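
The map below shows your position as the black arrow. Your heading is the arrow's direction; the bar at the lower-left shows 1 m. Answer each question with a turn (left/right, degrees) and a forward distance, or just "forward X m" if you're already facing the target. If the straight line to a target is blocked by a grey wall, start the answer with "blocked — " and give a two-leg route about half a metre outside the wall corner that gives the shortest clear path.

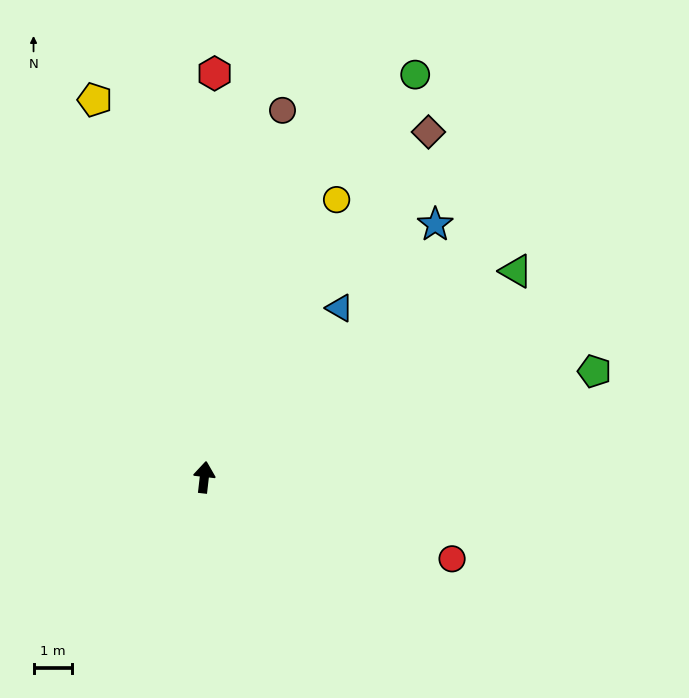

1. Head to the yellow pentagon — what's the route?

turn left 23°, forward 10.3 m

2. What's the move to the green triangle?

turn right 50°, forward 9.8 m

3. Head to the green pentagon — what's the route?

turn right 68°, forward 10.6 m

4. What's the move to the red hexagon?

turn left 5°, forward 10.6 m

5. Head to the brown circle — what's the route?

turn right 5°, forward 9.8 m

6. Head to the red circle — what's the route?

turn right 102°, forward 6.8 m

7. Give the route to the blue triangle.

turn right 32°, forward 5.7 m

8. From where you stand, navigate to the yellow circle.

turn right 19°, forward 8.0 m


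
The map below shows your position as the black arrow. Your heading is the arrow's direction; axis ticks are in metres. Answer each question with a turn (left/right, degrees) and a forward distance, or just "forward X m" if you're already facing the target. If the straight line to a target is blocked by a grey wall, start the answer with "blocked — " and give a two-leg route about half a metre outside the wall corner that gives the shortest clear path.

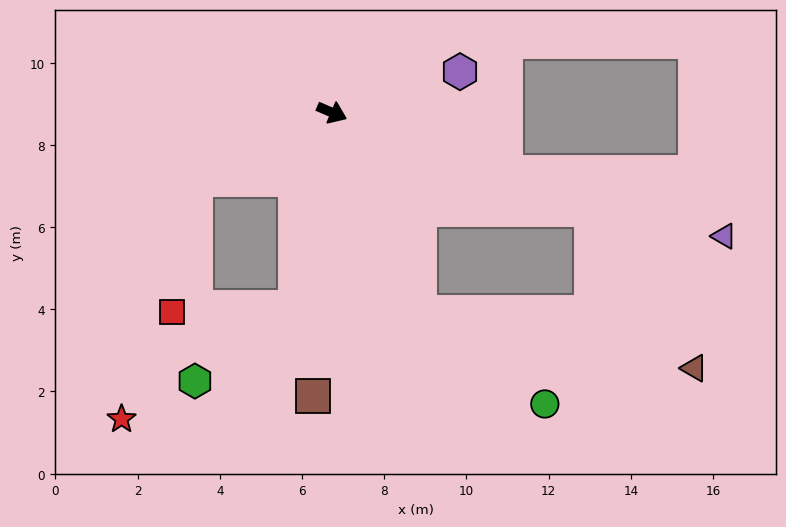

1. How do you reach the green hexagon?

blocked — turn right 77°, forward 4.8 m, then turn right 44°, forward 3.0 m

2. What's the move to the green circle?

blocked — turn right 43°, forward 5.3 m, then turn left 30°, forward 3.8 m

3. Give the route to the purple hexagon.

turn left 41°, forward 3.3 m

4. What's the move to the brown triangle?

blocked — turn left 3°, forward 6.8 m, then turn right 37°, forward 4.6 m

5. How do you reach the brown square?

turn right 71°, forward 6.9 m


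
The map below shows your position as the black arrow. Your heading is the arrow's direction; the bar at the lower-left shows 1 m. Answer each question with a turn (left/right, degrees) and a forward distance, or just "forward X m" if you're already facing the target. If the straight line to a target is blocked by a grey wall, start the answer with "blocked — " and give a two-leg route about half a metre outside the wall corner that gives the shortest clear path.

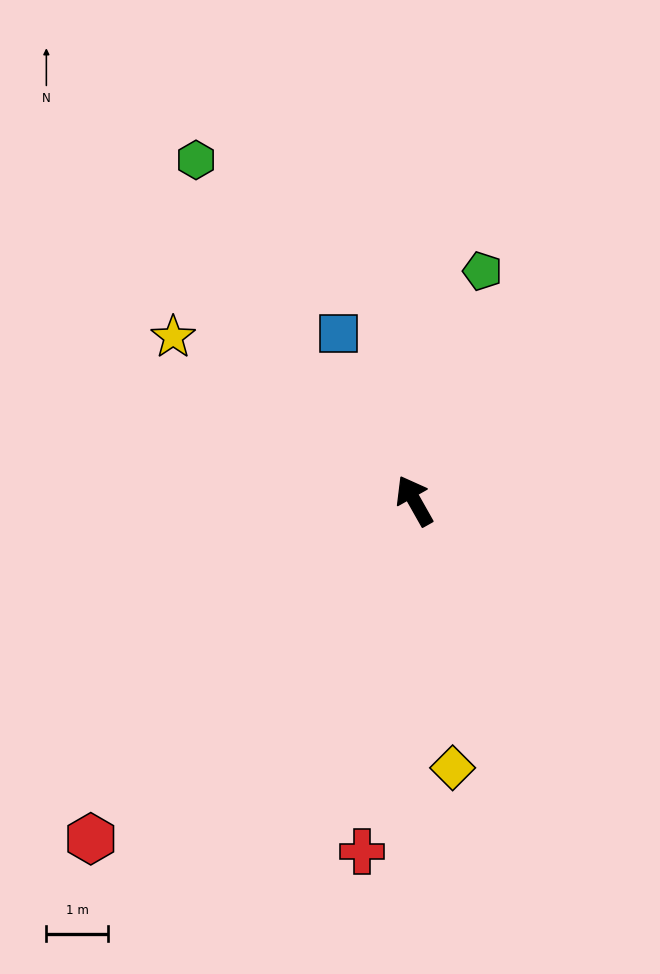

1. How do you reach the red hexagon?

turn left 107°, forward 7.6 m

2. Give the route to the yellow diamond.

turn left 159°, forward 4.4 m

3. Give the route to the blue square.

turn right 5°, forward 3.0 m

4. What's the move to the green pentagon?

turn right 46°, forward 3.9 m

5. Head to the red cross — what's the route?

turn left 142°, forward 5.8 m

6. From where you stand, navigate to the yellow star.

turn left 26°, forward 4.7 m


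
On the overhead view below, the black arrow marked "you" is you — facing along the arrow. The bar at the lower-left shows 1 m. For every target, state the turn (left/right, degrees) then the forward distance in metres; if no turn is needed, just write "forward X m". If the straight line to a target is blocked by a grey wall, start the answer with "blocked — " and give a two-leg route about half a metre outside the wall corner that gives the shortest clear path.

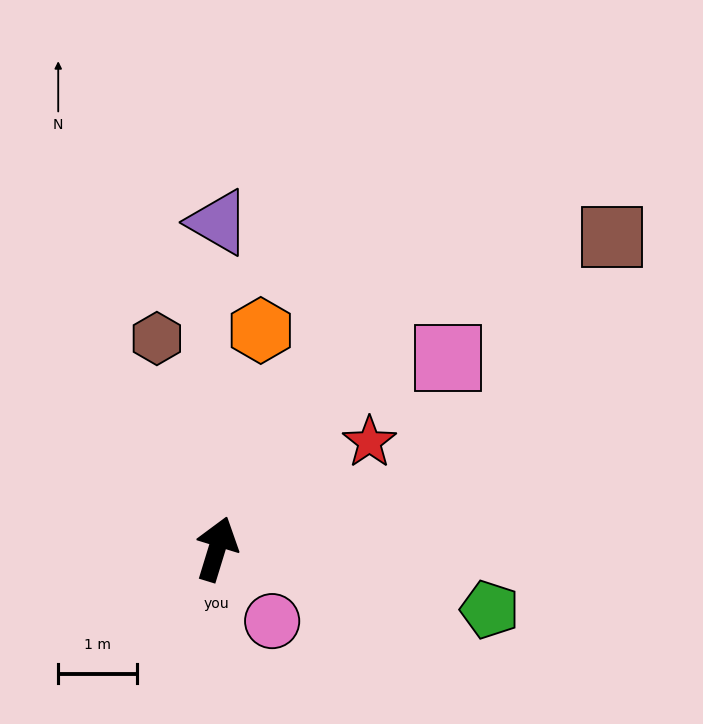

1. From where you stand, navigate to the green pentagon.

turn right 85°, forward 3.6 m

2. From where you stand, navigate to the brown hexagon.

turn left 33°, forward 2.8 m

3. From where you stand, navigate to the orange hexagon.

turn left 6°, forward 2.8 m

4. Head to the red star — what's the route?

turn right 38°, forward 2.4 m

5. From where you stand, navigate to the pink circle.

turn right 126°, forward 1.2 m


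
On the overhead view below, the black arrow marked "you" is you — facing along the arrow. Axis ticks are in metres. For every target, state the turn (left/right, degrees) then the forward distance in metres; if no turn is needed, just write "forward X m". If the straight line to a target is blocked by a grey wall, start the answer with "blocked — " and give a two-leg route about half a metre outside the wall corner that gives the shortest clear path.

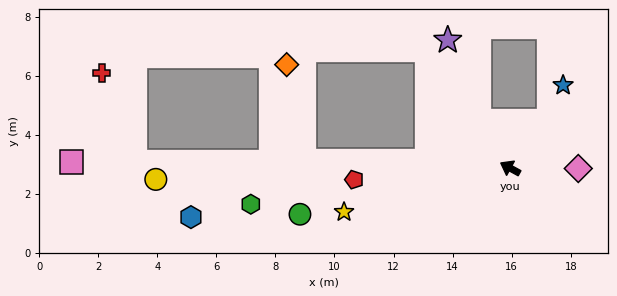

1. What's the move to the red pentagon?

turn left 33°, forward 5.3 m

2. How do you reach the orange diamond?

blocked — turn left 27°, forward 7.0 m, then turn right 78°, forward 3.3 m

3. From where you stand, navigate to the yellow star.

turn left 43°, forward 5.8 m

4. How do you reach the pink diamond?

turn right 152°, forward 2.3 m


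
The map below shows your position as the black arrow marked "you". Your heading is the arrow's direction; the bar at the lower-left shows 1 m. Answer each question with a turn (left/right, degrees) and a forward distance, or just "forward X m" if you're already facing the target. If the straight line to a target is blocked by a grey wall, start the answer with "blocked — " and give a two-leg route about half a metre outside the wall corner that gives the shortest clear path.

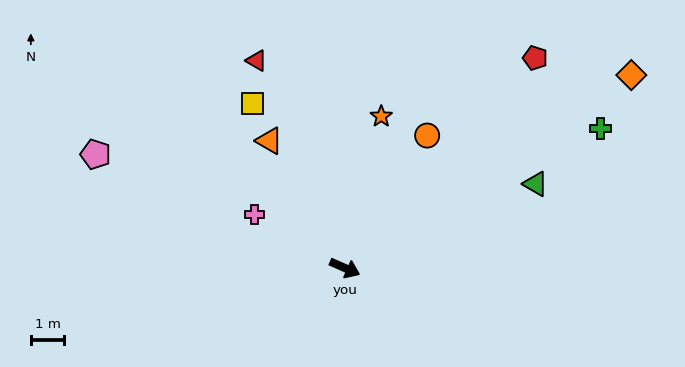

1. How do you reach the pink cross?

turn left 173°, forward 3.1 m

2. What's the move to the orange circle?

turn left 82°, forward 4.7 m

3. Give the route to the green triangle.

turn left 48°, forward 6.2 m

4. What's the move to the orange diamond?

turn left 58°, forward 10.3 m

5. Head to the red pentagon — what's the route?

turn left 72°, forward 8.5 m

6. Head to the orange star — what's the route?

turn left 100°, forward 4.7 m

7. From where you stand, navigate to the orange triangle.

turn left 145°, forward 4.4 m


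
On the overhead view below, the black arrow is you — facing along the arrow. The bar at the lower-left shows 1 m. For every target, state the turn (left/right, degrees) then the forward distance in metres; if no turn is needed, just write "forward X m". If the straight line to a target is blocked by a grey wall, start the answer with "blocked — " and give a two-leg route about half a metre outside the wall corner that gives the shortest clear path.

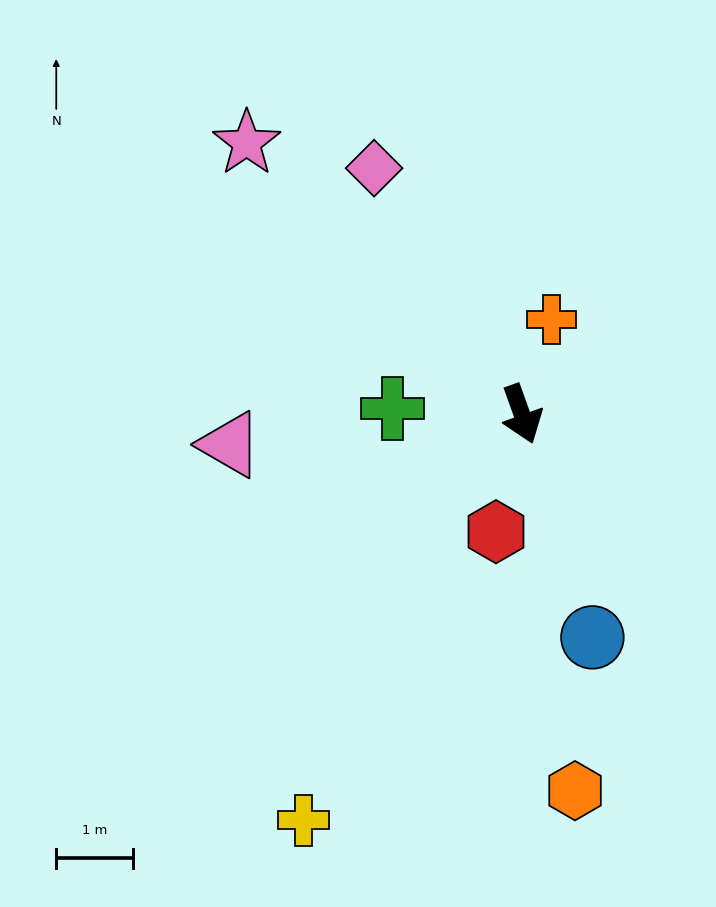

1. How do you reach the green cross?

turn right 112°, forward 1.7 m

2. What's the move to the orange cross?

turn left 143°, forward 1.3 m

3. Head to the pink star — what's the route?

turn right 154°, forward 5.1 m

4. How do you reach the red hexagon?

turn right 32°, forward 1.6 m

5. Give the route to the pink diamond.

turn right 169°, forward 3.8 m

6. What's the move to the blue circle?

turn right 2°, forward 3.1 m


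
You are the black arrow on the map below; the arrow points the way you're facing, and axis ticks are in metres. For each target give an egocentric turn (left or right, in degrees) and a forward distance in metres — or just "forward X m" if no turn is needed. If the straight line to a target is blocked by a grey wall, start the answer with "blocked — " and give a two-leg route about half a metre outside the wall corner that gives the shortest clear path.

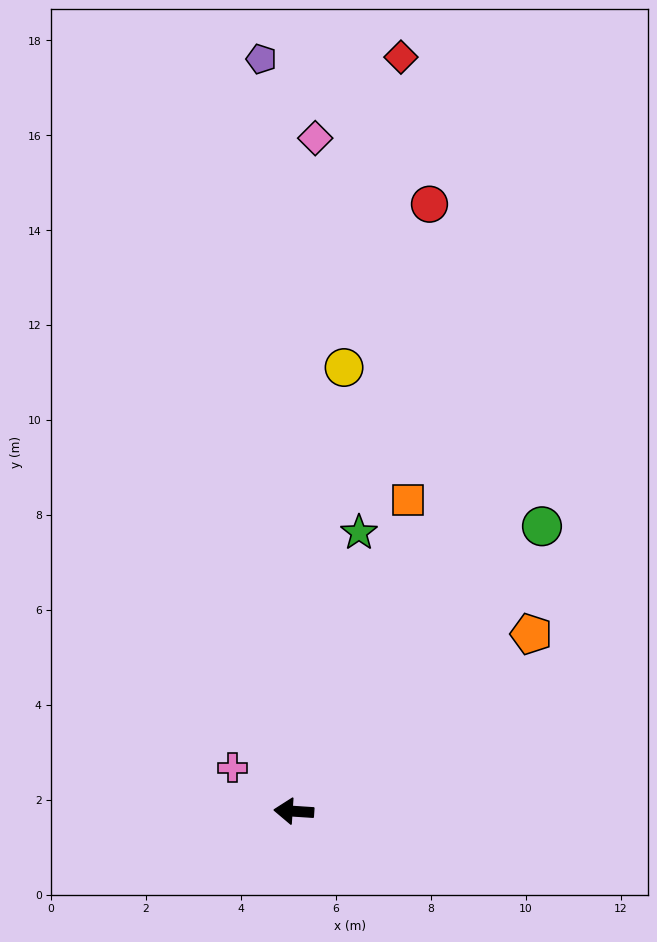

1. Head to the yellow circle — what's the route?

turn right 93°, forward 9.4 m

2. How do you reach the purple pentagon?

turn right 84°, forward 15.9 m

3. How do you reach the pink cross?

turn right 32°, forward 1.6 m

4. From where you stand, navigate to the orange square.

turn right 106°, forward 7.0 m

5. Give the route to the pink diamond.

turn right 88°, forward 14.2 m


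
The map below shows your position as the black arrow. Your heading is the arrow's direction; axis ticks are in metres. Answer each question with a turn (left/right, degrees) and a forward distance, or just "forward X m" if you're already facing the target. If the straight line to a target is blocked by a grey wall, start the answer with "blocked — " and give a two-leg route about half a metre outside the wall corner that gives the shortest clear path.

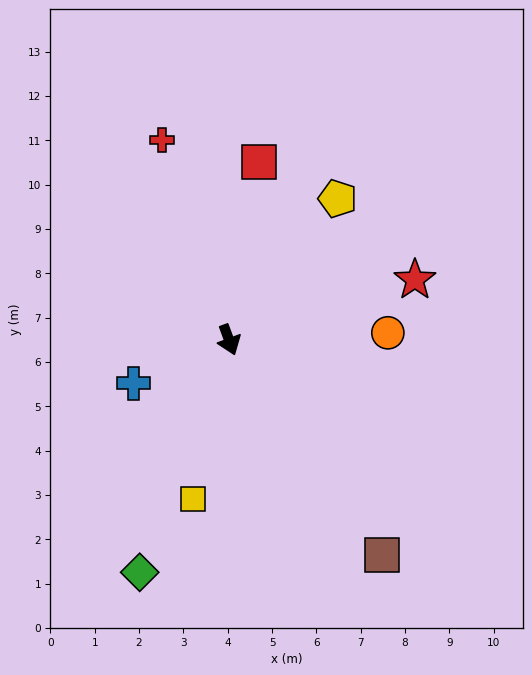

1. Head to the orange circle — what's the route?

turn left 72°, forward 3.6 m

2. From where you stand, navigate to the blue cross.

turn right 86°, forward 2.4 m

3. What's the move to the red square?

turn left 150°, forward 4.1 m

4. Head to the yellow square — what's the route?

turn right 33°, forward 3.7 m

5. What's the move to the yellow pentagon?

turn left 122°, forward 4.0 m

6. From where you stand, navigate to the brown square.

turn left 15°, forward 6.0 m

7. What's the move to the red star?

turn left 88°, forward 4.4 m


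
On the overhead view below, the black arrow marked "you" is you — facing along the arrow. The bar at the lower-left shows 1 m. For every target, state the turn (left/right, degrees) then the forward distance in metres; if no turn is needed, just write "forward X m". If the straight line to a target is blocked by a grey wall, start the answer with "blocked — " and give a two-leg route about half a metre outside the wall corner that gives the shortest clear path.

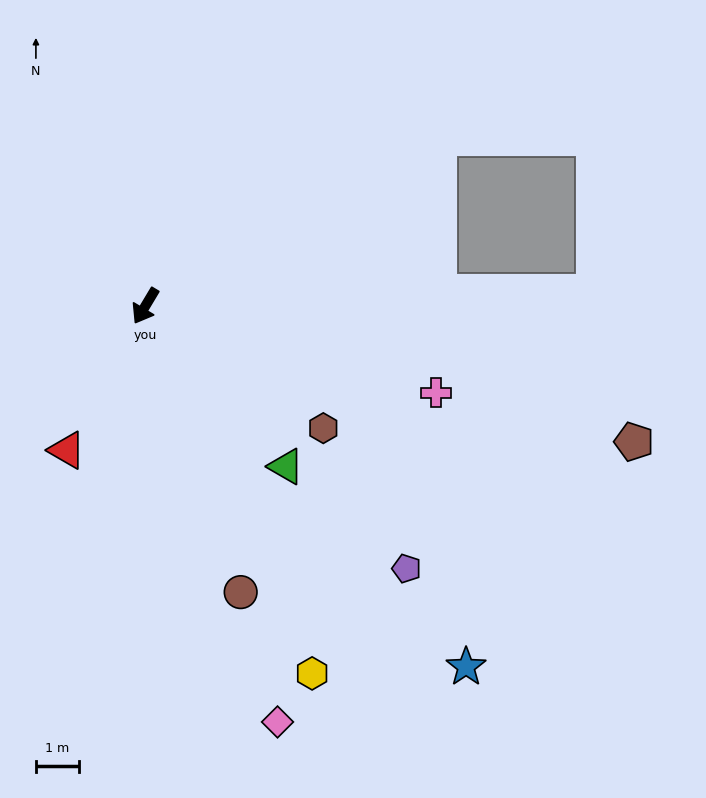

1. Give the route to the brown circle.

turn left 49°, forward 7.0 m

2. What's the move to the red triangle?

turn left 2°, forward 3.8 m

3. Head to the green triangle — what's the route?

turn left 72°, forward 5.0 m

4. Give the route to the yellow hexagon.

turn left 55°, forward 9.4 m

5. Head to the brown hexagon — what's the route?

turn left 86°, forward 5.0 m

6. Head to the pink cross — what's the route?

turn left 104°, forward 7.0 m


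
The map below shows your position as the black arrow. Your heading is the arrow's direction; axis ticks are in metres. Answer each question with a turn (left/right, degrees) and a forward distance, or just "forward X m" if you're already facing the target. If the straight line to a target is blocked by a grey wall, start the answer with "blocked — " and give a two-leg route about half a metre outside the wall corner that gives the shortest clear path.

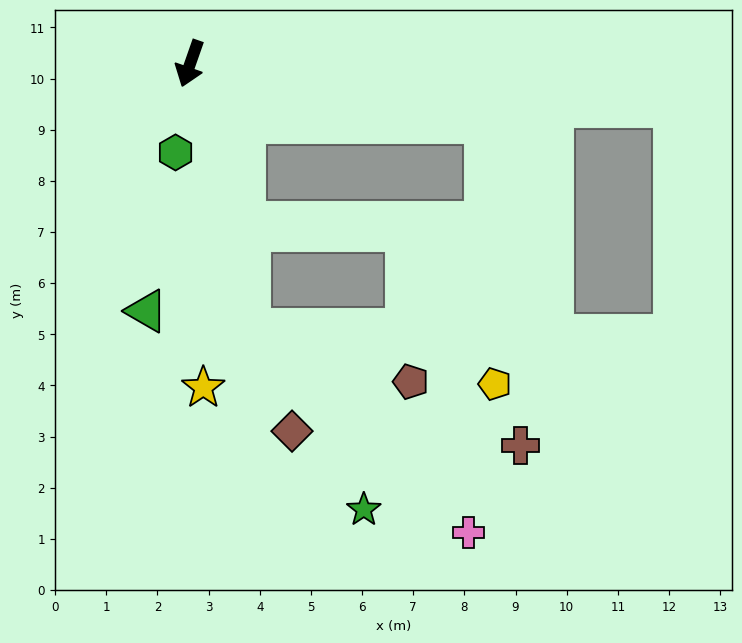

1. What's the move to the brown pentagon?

blocked — turn left 32°, forward 5.3 m, then turn left 59°, forward 3.3 m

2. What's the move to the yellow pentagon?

blocked — turn left 98°, forward 5.9 m, then turn right 77°, forward 5.1 m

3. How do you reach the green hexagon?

turn left 10°, forward 1.8 m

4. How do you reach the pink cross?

blocked — turn left 32°, forward 5.3 m, then turn left 35°, forward 5.8 m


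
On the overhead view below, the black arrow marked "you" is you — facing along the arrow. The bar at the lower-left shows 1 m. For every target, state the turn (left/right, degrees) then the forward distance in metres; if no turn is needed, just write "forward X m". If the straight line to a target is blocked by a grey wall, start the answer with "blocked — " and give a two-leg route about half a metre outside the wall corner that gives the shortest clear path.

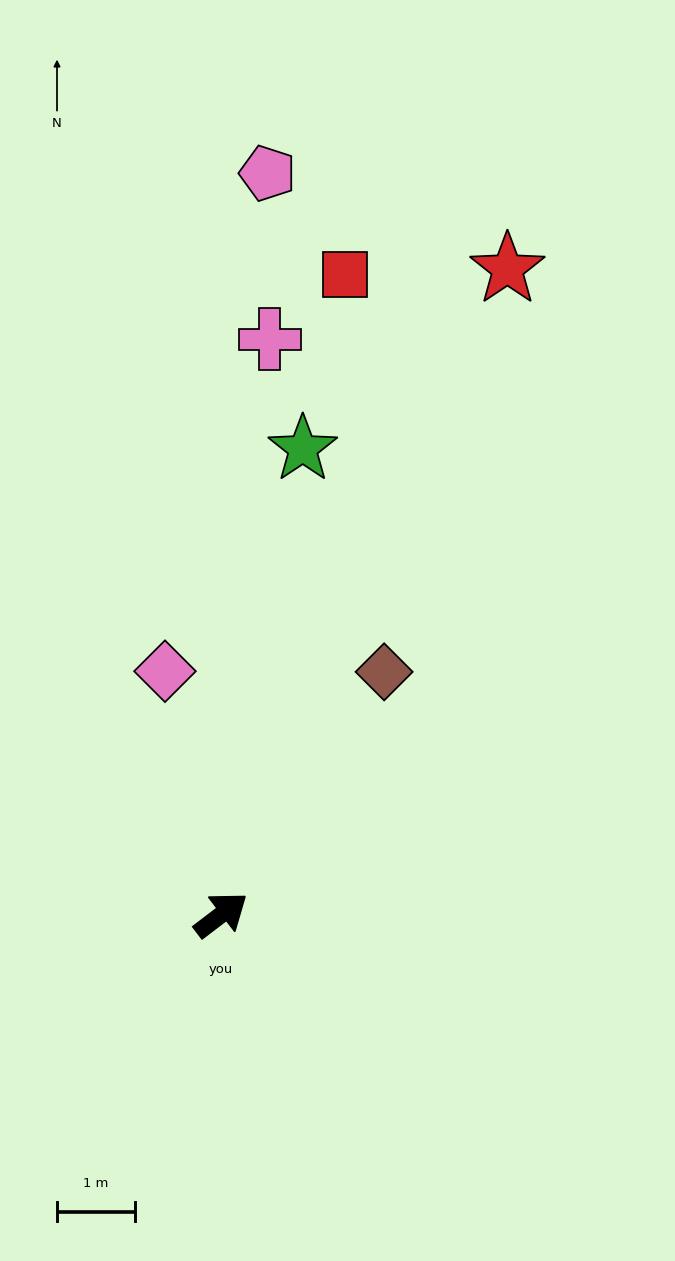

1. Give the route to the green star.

turn left 43°, forward 6.1 m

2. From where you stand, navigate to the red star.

turn left 29°, forward 9.1 m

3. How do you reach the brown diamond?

turn left 19°, forward 3.8 m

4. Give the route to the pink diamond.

turn left 66°, forward 3.2 m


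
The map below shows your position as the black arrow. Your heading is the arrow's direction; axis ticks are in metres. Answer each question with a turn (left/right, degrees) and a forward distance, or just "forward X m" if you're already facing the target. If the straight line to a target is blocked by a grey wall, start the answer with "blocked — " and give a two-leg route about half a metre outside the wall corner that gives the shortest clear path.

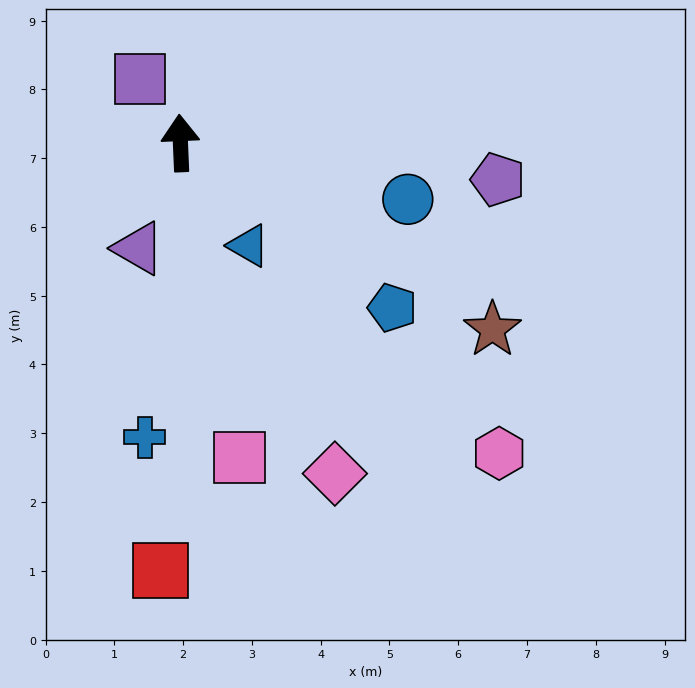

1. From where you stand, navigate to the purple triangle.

turn left 156°, forward 1.6 m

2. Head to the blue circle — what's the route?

turn right 106°, forward 3.4 m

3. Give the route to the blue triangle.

turn right 149°, forward 1.8 m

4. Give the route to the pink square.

turn right 172°, forward 4.7 m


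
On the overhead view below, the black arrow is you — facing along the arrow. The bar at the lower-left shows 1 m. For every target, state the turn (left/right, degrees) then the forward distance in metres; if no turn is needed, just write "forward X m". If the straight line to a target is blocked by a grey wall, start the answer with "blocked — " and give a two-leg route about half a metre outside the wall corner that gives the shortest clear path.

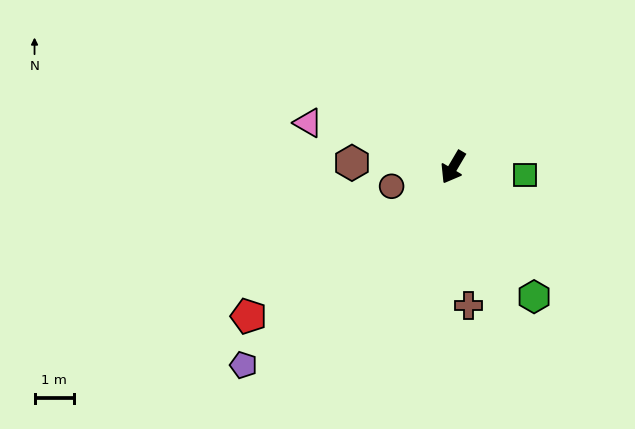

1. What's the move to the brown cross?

turn left 37°, forward 3.5 m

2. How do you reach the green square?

turn left 114°, forward 1.8 m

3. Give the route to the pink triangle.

turn right 76°, forward 3.8 m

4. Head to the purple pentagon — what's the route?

turn right 16°, forward 7.3 m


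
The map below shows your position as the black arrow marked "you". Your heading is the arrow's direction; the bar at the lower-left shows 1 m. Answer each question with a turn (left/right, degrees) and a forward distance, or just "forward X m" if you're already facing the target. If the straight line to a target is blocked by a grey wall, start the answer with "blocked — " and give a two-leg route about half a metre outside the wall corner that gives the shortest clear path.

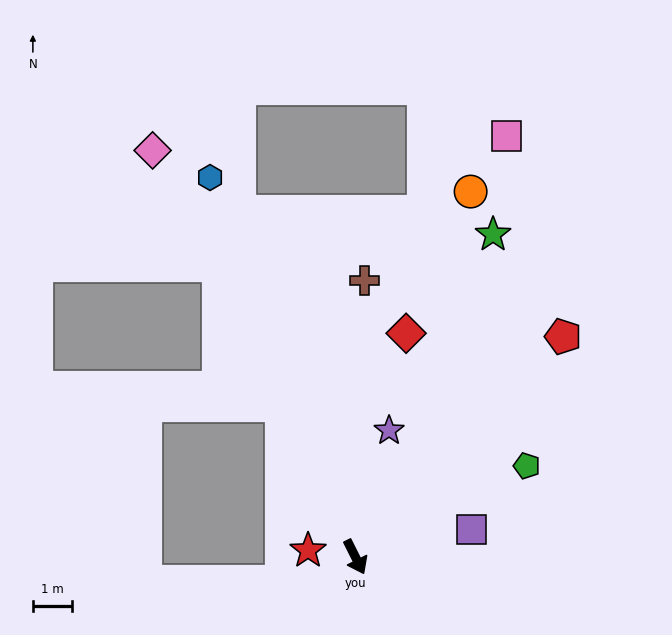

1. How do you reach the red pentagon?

turn left 110°, forward 7.7 m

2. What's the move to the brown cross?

turn left 152°, forward 7.1 m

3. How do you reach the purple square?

turn left 77°, forward 3.1 m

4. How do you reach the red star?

turn right 124°, forward 1.2 m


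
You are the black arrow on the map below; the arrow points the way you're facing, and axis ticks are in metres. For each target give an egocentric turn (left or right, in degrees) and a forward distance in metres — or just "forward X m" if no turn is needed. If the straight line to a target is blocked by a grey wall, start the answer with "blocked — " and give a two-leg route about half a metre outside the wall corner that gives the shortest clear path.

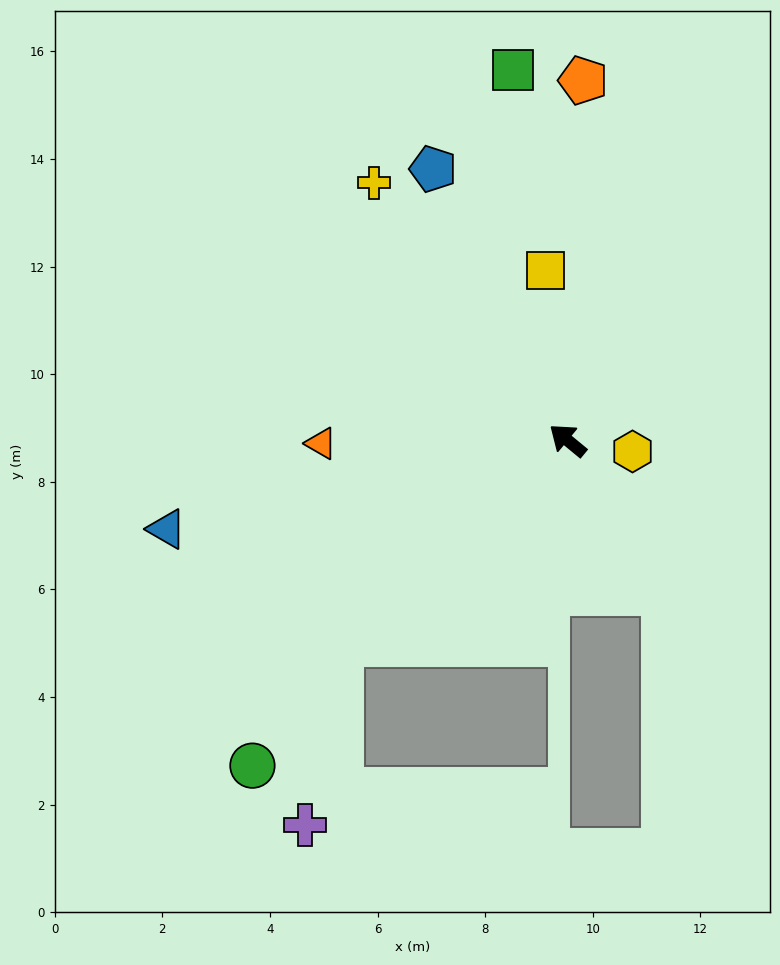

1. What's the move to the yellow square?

turn right 43°, forward 3.2 m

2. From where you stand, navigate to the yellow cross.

turn right 14°, forward 6.0 m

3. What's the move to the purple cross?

blocked — turn left 81°, forward 5.7 m, then turn left 37°, forward 3.4 m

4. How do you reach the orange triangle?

turn left 40°, forward 4.6 m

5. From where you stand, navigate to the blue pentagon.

turn right 24°, forward 5.6 m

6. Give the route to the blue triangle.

turn left 52°, forward 7.6 m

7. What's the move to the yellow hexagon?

turn right 150°, forward 1.2 m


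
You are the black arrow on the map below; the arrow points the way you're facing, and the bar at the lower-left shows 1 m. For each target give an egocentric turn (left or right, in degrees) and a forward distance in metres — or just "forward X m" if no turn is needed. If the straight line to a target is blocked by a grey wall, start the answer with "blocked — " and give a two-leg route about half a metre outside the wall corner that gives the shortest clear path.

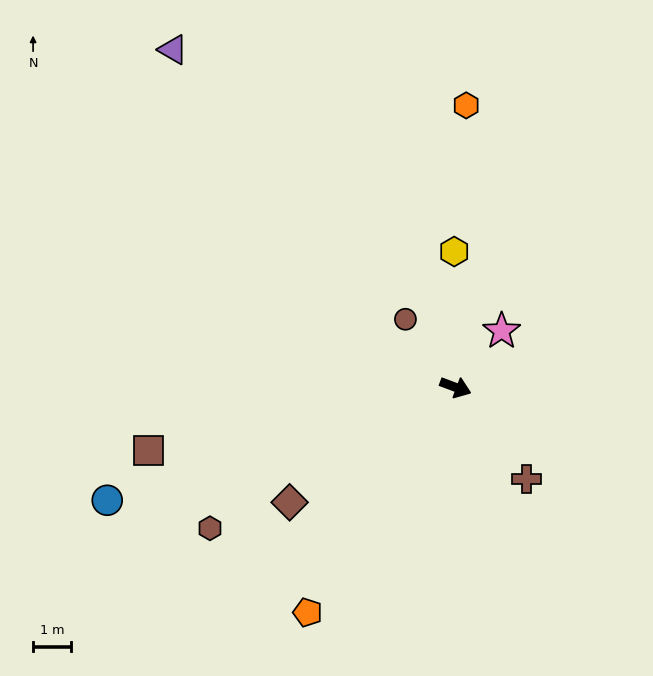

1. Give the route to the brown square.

turn right 148°, forward 8.2 m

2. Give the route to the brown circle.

turn left 147°, forward 2.2 m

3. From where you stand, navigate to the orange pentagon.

turn right 103°, forward 7.1 m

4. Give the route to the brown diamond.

turn right 125°, forward 5.3 m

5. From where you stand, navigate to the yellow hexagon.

turn left 111°, forward 3.6 m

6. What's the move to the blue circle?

turn right 142°, forward 9.6 m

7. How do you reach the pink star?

turn left 71°, forward 1.9 m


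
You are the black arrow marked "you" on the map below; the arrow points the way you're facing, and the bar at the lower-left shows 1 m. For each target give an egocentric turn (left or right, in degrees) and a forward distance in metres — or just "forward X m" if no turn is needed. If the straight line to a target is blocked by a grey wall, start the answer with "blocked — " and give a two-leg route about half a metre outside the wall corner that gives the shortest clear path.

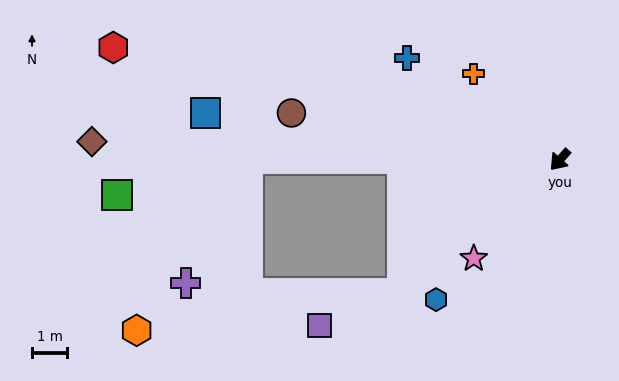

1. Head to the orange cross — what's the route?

turn right 93°, forward 3.5 m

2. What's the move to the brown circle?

turn right 58°, forward 7.7 m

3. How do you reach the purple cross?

blocked — turn right 49°, forward 8.8 m, then turn left 64°, forward 3.9 m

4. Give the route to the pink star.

forward 3.7 m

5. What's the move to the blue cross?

turn right 82°, forward 5.2 m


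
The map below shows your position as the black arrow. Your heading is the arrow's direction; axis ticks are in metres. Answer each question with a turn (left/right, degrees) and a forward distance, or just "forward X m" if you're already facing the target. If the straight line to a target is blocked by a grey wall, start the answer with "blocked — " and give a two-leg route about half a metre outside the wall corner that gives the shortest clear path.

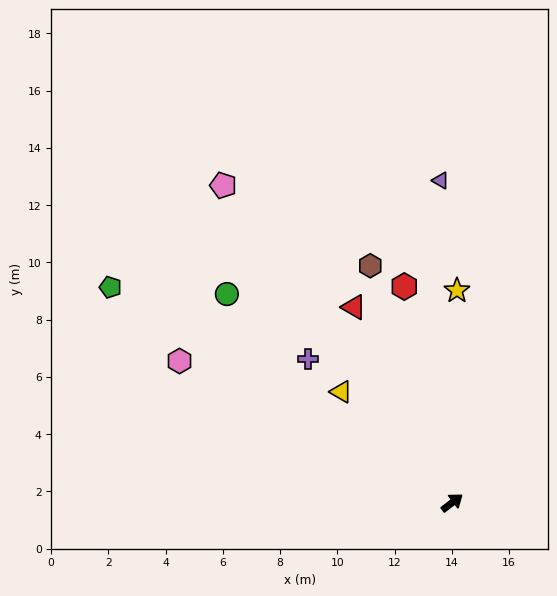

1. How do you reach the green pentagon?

turn left 110°, forward 14.1 m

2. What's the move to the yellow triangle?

turn left 97°, forward 5.5 m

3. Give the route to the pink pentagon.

turn left 88°, forward 13.7 m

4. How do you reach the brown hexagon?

turn left 71°, forward 8.8 m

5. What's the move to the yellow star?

turn left 51°, forward 7.4 m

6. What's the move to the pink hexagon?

turn left 115°, forward 10.7 m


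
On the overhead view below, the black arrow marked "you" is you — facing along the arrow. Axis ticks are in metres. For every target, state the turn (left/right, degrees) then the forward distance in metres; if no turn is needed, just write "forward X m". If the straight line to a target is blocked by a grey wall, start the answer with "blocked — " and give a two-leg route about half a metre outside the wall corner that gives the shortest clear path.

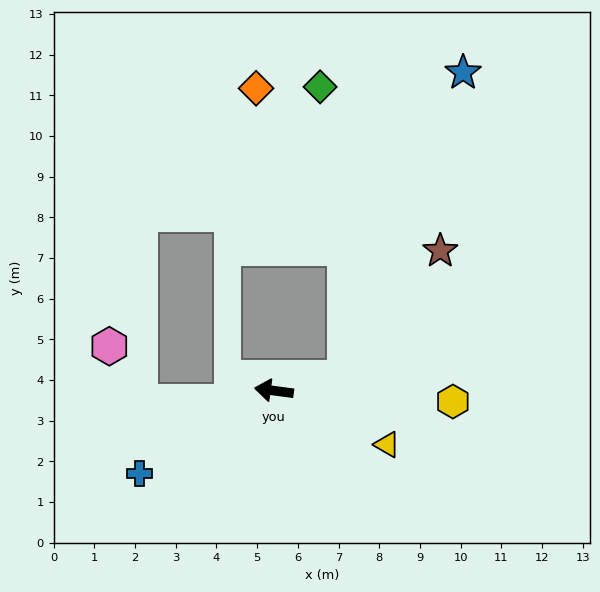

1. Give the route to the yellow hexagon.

turn right 176°, forward 4.4 m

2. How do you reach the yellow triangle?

turn left 162°, forward 3.1 m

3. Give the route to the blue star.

blocked — turn right 162°, forward 1.8 m, then turn left 58°, forward 8.0 m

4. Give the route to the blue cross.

turn left 39°, forward 3.9 m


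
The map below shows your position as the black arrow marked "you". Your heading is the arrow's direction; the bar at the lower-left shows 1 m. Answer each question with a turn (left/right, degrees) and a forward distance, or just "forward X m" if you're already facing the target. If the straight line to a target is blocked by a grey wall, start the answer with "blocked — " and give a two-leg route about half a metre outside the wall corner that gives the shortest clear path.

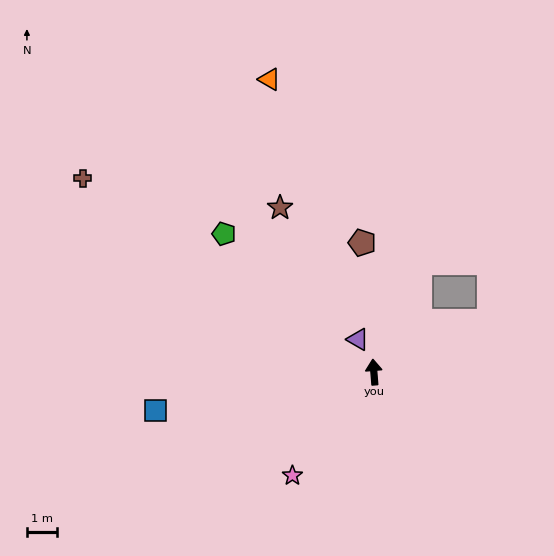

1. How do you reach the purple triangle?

turn left 21°, forward 1.2 m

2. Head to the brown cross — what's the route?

turn left 52°, forward 11.8 m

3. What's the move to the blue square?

turn left 95°, forward 7.5 m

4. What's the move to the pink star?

turn left 137°, forward 4.5 m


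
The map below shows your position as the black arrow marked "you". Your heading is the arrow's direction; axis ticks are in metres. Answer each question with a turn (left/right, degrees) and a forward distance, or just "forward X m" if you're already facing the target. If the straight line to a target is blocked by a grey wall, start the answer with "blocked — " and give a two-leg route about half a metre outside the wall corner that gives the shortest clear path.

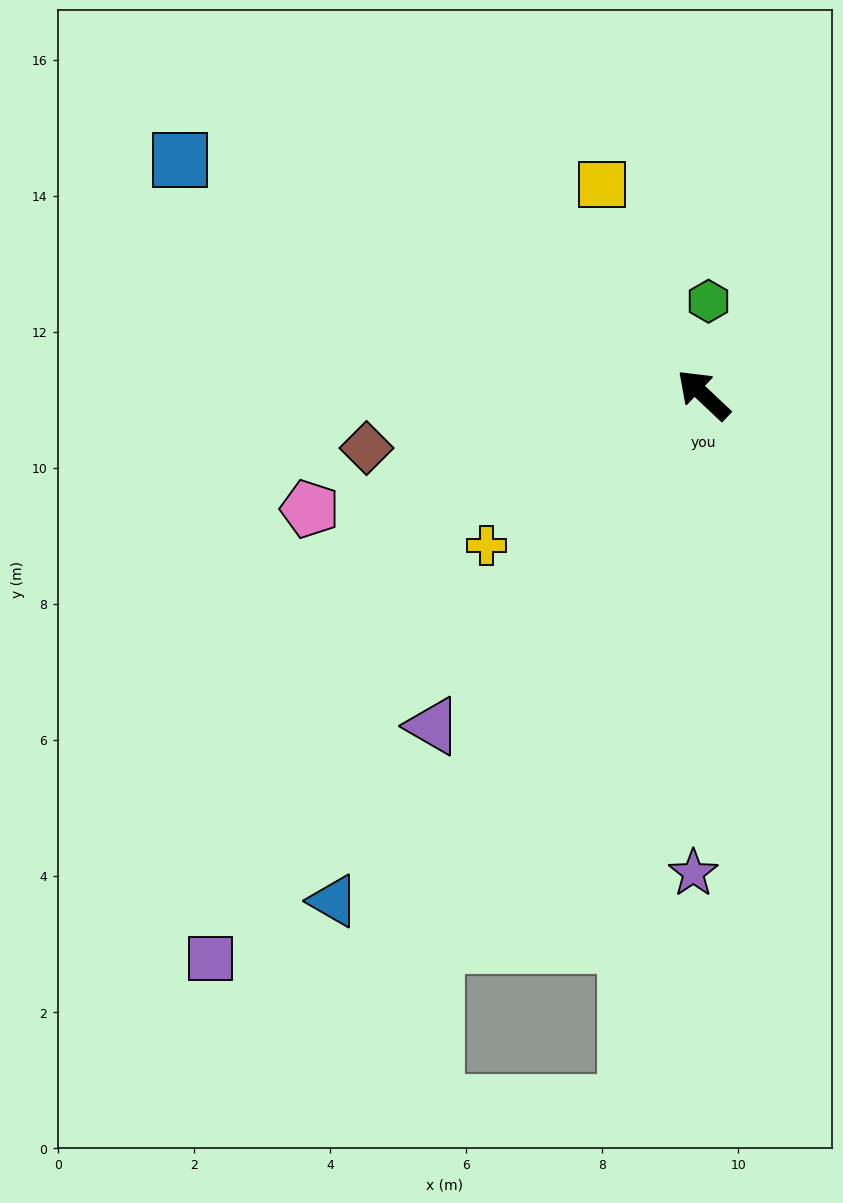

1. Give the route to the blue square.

turn left 19°, forward 8.4 m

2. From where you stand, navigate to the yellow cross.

turn left 78°, forward 3.9 m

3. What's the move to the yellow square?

turn right 21°, forward 3.4 m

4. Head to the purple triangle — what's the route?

turn left 94°, forward 6.3 m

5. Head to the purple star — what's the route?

turn left 132°, forward 7.0 m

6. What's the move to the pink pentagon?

turn left 59°, forward 6.0 m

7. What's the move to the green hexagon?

turn right 50°, forward 1.4 m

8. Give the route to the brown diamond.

turn left 52°, forward 5.0 m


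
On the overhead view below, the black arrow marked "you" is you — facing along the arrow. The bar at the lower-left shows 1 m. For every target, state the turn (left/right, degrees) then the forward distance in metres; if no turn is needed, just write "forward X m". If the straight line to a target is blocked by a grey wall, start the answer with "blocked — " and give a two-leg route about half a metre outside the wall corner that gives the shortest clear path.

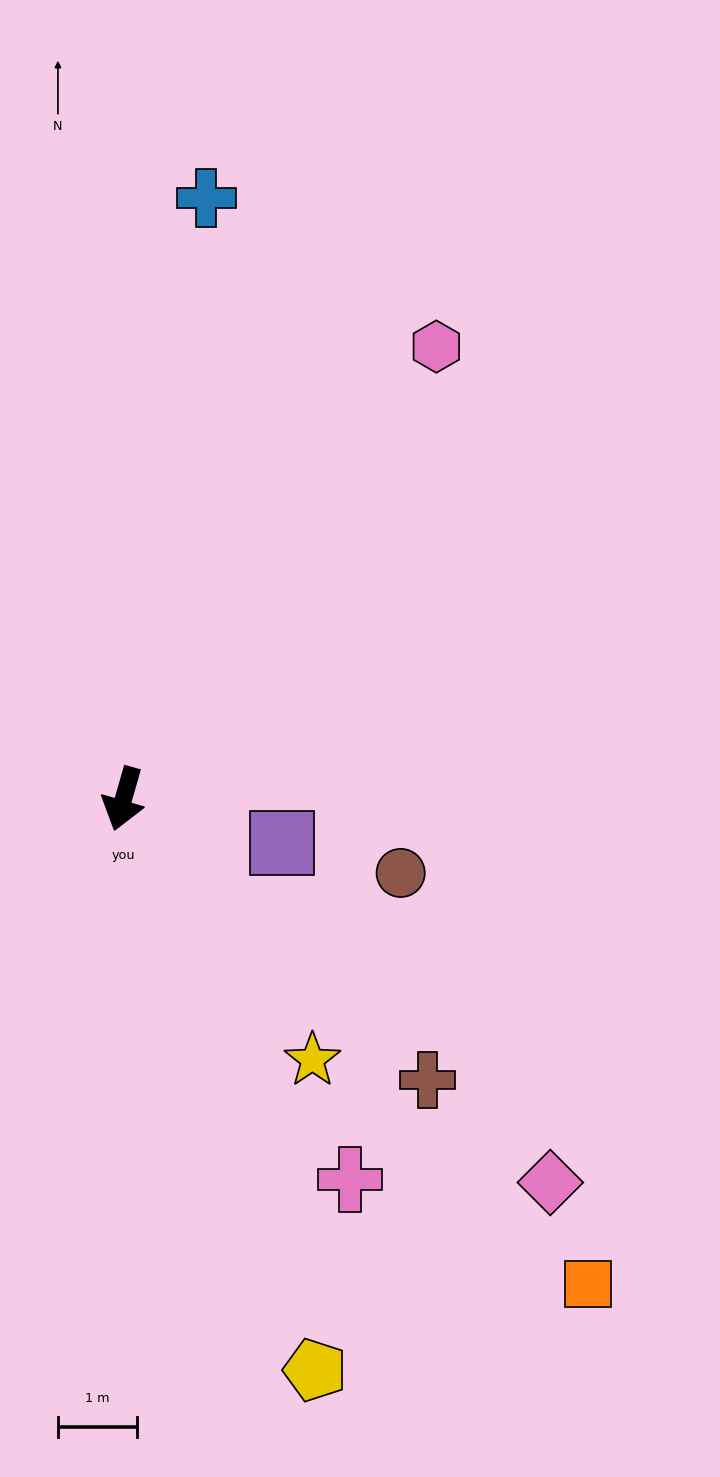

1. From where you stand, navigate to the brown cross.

turn left 63°, forward 5.2 m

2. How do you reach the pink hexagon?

turn left 161°, forward 6.9 m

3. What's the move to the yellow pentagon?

turn left 35°, forward 7.6 m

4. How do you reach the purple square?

turn left 90°, forward 2.1 m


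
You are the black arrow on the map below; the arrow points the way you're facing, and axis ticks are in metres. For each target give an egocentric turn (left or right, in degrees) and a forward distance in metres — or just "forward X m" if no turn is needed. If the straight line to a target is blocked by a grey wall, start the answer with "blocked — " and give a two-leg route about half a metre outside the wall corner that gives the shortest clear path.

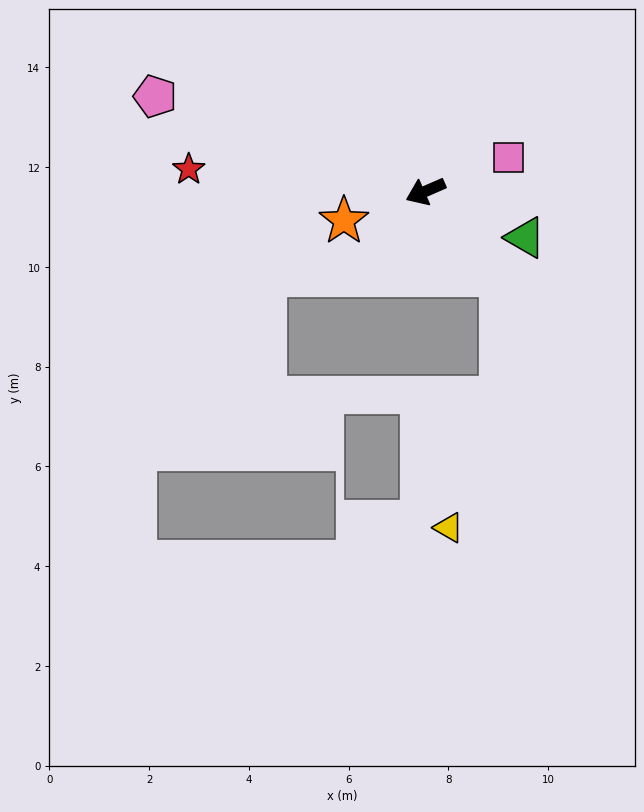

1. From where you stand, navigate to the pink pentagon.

turn right 43°, forward 5.7 m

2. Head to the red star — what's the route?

turn right 29°, forward 4.8 m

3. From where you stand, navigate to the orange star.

turn right 4°, forward 1.7 m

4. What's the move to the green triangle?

turn left 132°, forward 2.2 m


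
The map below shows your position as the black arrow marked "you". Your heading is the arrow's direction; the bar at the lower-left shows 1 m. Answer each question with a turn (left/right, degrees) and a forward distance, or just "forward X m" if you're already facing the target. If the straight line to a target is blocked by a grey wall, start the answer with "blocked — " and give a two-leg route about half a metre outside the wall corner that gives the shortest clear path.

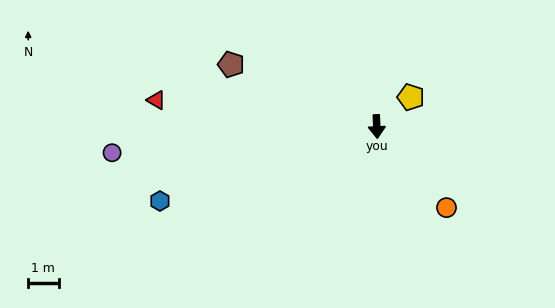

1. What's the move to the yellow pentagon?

turn left 128°, forward 1.5 m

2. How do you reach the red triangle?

turn right 99°, forward 7.3 m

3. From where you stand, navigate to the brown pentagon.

turn right 116°, forward 5.2 m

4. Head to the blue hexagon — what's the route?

turn right 74°, forward 7.5 m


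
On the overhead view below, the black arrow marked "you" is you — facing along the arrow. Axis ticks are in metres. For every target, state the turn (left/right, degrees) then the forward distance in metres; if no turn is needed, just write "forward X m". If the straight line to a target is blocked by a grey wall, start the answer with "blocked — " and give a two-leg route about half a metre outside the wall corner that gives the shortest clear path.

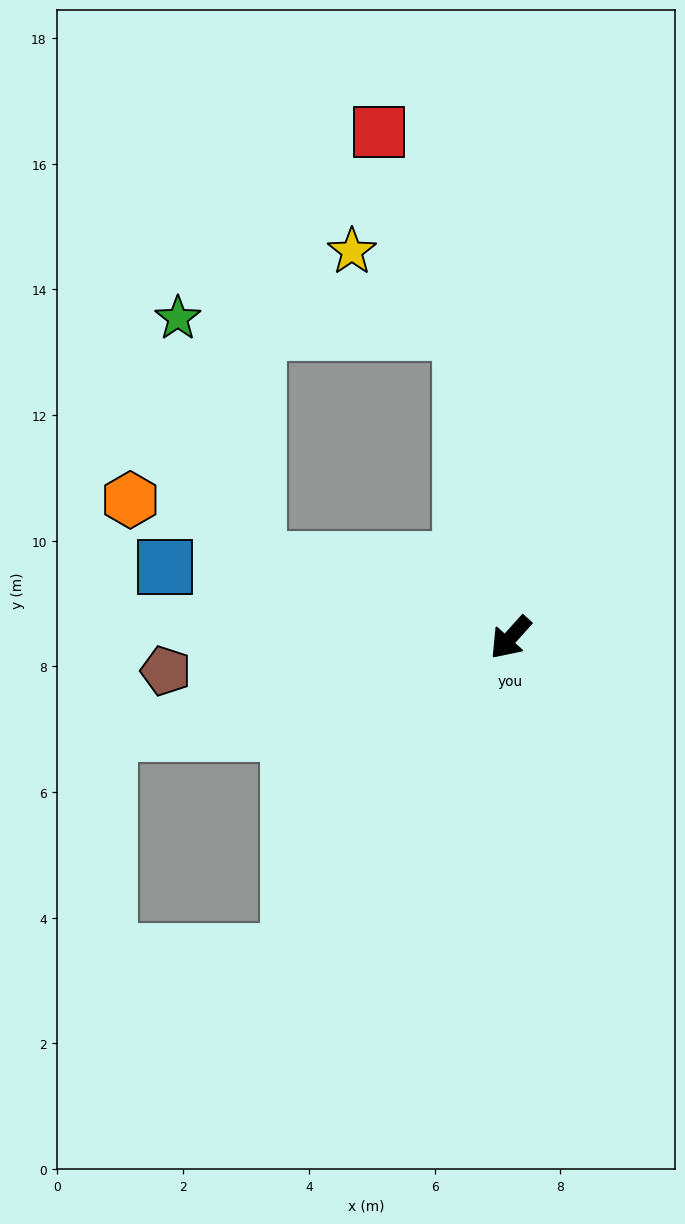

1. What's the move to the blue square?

turn right 60°, forward 5.6 m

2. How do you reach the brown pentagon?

turn right 43°, forward 5.5 m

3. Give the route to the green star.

blocked — turn right 66°, forward 4.2 m, then turn right 53°, forward 4.0 m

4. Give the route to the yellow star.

blocked — turn right 129°, forward 4.9 m, then turn left 43°, forward 2.2 m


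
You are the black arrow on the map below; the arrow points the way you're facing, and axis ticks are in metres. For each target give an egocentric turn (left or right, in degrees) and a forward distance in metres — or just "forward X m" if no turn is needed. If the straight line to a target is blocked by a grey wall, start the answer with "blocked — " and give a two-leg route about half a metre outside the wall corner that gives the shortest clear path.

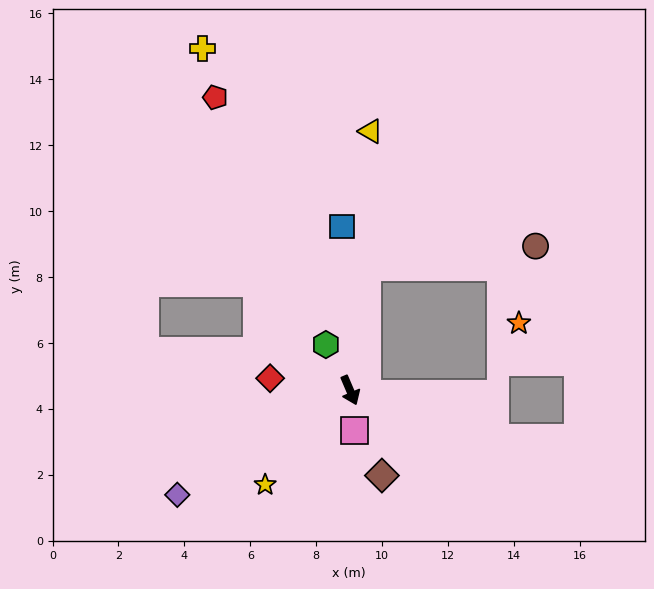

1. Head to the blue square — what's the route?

turn left 160°, forward 5.0 m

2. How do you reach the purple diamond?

turn right 82°, forward 6.1 m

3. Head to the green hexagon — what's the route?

turn right 175°, forward 1.6 m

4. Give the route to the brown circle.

blocked — turn left 149°, forward 3.8 m, then turn right 75°, forward 5.2 m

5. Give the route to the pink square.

turn right 17°, forward 1.2 m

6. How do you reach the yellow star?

turn right 65°, forward 3.9 m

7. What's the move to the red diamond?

turn right 122°, forward 2.5 m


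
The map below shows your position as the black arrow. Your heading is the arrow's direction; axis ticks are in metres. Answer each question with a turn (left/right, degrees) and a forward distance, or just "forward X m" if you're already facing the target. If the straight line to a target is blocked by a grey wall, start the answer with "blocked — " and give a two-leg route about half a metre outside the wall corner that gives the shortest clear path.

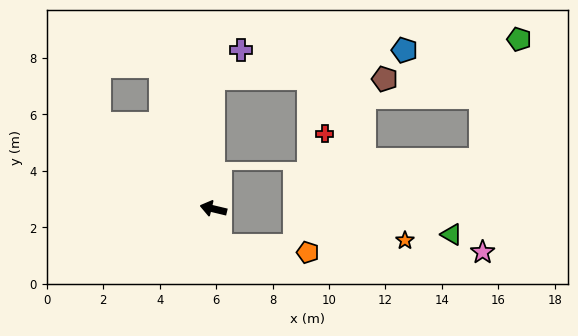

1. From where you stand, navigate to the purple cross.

blocked — turn right 77°, forward 4.6 m, then turn right 43°, forward 1.4 m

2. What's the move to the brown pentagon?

blocked — turn right 77°, forward 4.6 m, then turn right 90°, forward 6.1 m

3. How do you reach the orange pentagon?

blocked — turn left 113°, forward 1.3 m, then turn left 76°, forward 3.1 m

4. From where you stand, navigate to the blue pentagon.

blocked — turn right 77°, forward 4.6 m, then turn right 81°, forward 6.8 m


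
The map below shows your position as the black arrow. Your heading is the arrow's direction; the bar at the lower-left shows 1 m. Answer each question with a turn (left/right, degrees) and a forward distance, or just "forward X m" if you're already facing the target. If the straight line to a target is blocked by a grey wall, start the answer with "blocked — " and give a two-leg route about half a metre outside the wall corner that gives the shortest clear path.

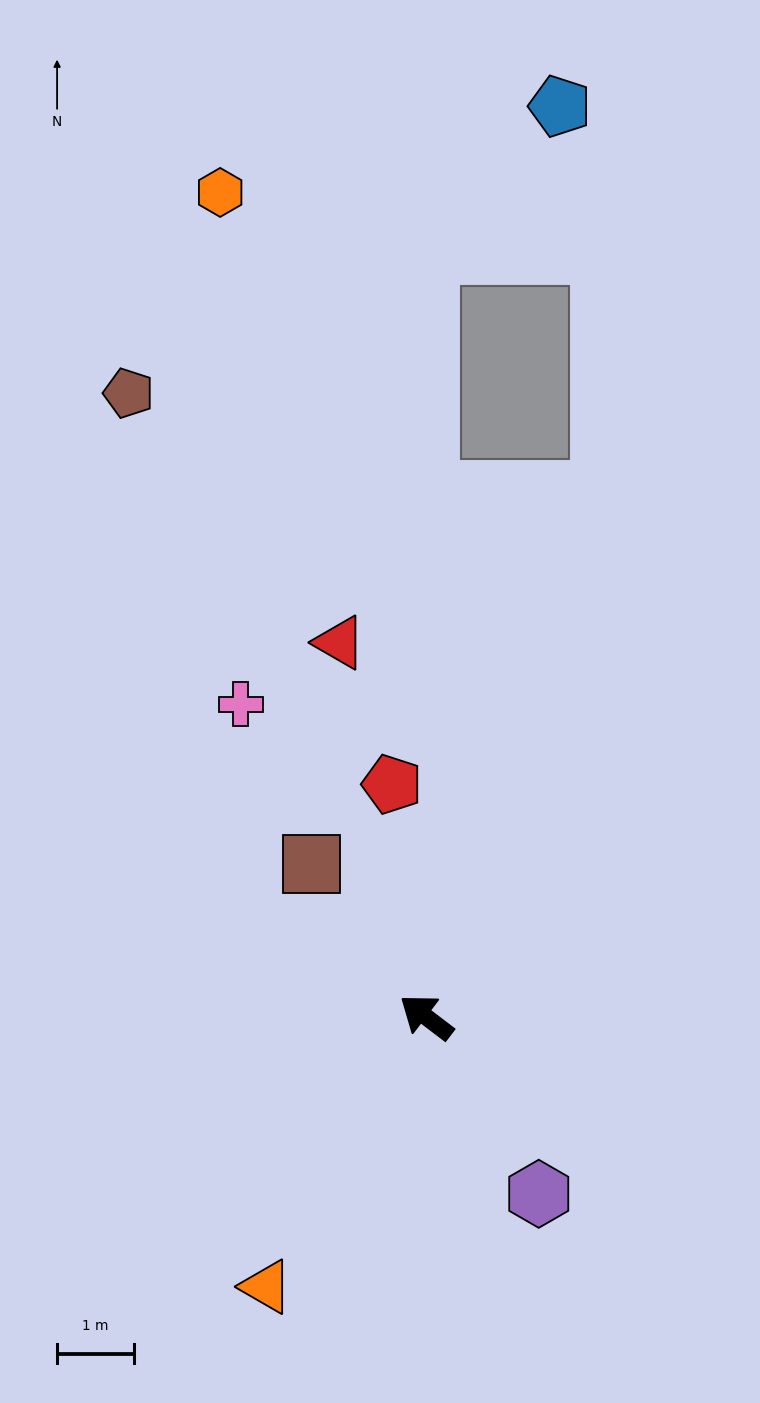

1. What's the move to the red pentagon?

turn right 44°, forward 3.1 m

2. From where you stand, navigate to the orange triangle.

turn left 97°, forward 4.1 m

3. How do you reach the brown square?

turn right 16°, forward 2.5 m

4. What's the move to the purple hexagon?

turn left 160°, forward 2.7 m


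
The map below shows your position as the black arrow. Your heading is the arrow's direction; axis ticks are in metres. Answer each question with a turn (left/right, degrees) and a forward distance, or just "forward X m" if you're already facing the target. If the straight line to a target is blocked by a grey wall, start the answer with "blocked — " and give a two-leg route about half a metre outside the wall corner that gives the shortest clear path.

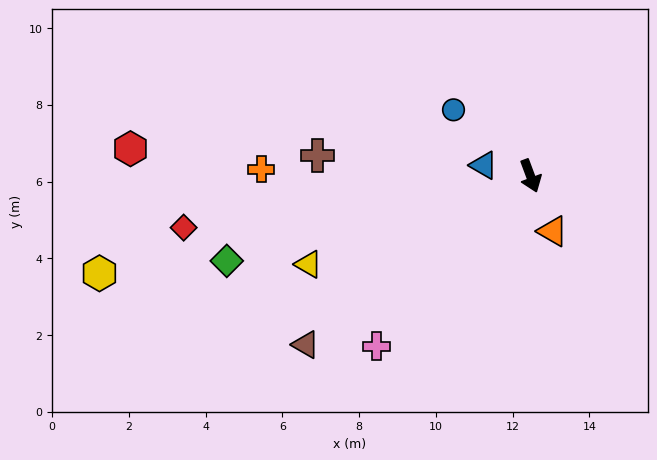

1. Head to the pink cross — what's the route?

turn right 63°, forward 6.0 m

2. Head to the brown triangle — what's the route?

turn right 74°, forward 7.3 m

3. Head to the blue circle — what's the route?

turn right 151°, forward 2.6 m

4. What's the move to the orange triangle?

forward 1.6 m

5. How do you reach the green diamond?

turn right 95°, forward 8.2 m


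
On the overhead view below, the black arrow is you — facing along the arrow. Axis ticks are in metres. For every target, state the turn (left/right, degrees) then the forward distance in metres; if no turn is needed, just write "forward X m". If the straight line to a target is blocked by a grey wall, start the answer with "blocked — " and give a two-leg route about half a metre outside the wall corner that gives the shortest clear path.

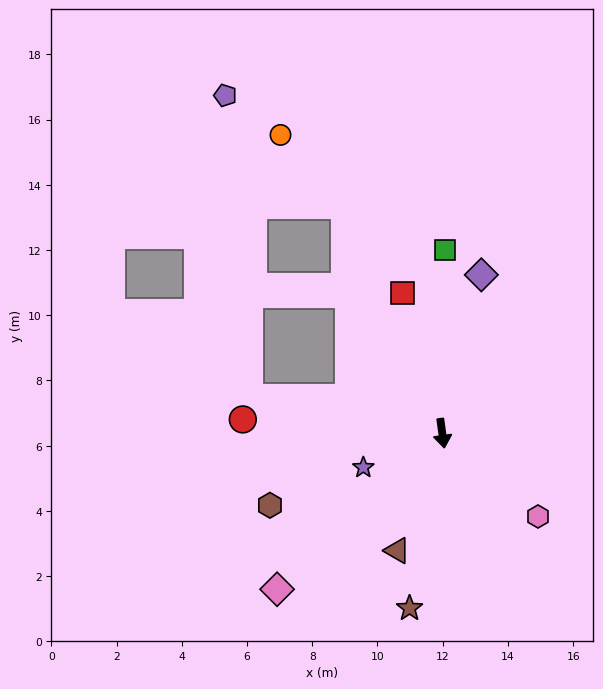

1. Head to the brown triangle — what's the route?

turn right 29°, forward 3.9 m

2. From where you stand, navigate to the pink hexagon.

turn left 41°, forward 3.9 m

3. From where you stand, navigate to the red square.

turn right 172°, forward 4.5 m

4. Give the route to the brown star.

turn right 19°, forward 5.5 m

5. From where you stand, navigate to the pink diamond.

turn right 55°, forward 7.0 m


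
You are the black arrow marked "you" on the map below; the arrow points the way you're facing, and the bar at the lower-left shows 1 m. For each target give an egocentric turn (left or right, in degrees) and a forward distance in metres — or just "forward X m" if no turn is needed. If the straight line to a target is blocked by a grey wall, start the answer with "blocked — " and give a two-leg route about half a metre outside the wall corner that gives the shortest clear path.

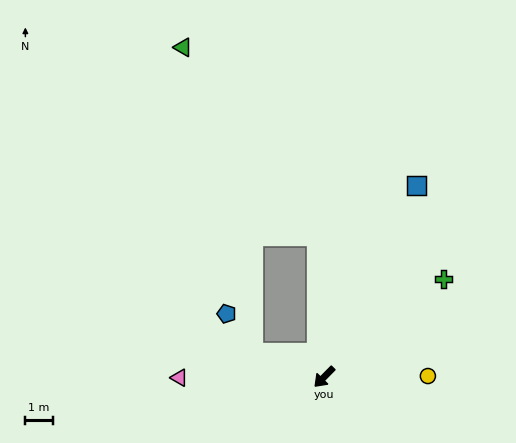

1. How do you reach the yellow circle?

turn left 135°, forward 3.8 m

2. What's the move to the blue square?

turn right 161°, forward 7.7 m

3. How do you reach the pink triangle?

turn right 45°, forward 5.3 m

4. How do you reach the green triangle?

blocked — turn right 133°, forward 5.2 m, then turn left 33°, forward 8.4 m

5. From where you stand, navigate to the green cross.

turn left 174°, forward 5.6 m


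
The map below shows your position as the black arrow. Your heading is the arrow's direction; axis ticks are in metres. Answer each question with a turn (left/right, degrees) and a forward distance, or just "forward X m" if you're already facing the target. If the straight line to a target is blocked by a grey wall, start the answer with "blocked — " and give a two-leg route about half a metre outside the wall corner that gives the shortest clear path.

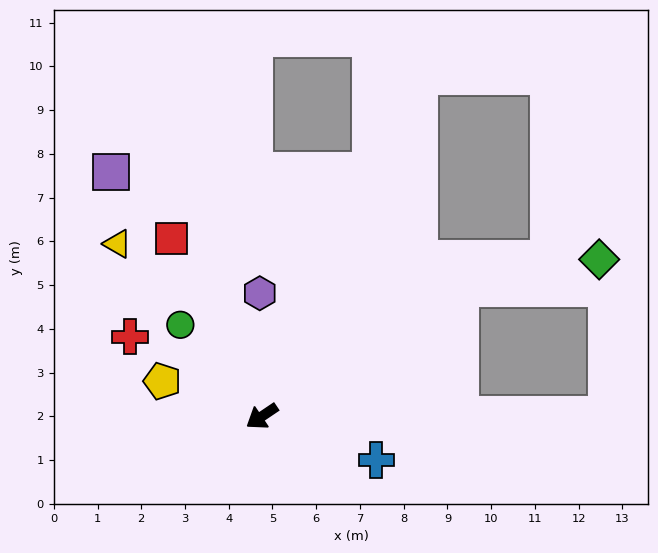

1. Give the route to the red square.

turn right 97°, forward 4.6 m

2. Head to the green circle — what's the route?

turn right 82°, forward 2.8 m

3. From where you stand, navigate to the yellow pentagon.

turn right 53°, forward 2.4 m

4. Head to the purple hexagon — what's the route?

turn right 123°, forward 2.8 m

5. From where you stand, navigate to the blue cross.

turn left 125°, forward 2.8 m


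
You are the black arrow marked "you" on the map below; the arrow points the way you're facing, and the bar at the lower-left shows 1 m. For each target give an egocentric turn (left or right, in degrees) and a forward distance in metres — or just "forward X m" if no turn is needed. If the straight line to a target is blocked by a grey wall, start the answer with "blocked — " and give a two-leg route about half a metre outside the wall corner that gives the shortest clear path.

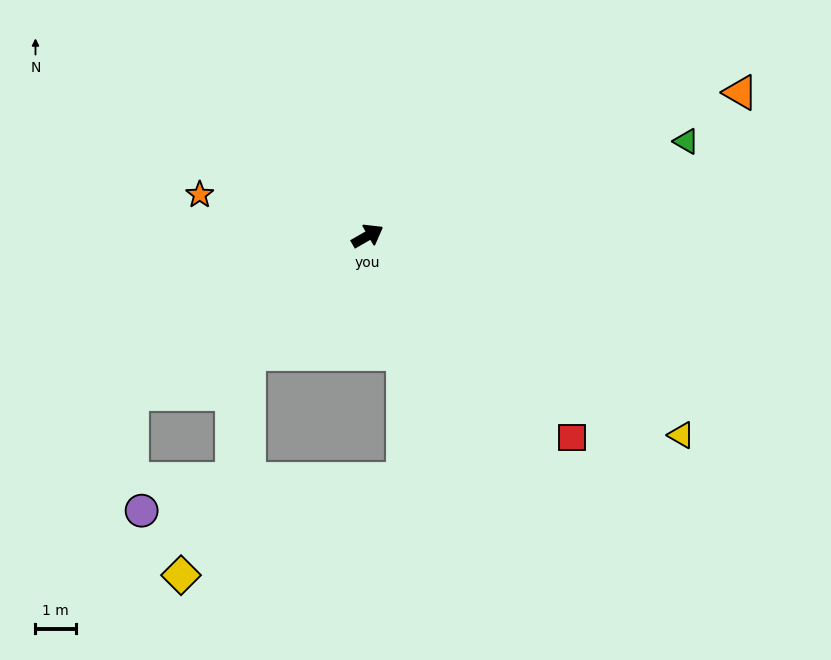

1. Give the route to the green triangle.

turn right 13°, forward 8.2 m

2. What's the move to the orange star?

turn left 136°, forward 4.3 m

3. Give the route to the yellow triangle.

turn right 62°, forward 9.1 m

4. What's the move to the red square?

turn right 75°, forward 7.1 m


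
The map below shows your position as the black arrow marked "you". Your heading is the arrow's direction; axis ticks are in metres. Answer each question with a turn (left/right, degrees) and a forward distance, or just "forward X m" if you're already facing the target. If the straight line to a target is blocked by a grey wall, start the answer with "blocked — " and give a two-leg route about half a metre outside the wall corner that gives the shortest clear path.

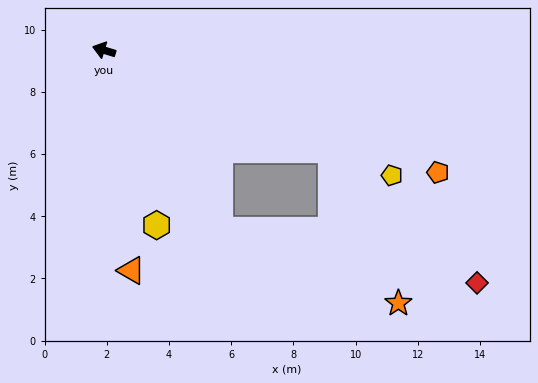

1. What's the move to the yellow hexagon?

turn left 124°, forward 5.9 m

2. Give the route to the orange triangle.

turn left 114°, forward 7.1 m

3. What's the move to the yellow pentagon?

turn left 173°, forward 10.1 m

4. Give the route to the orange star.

blocked — turn left 140°, forward 6.9 m, then turn left 35°, forward 6.2 m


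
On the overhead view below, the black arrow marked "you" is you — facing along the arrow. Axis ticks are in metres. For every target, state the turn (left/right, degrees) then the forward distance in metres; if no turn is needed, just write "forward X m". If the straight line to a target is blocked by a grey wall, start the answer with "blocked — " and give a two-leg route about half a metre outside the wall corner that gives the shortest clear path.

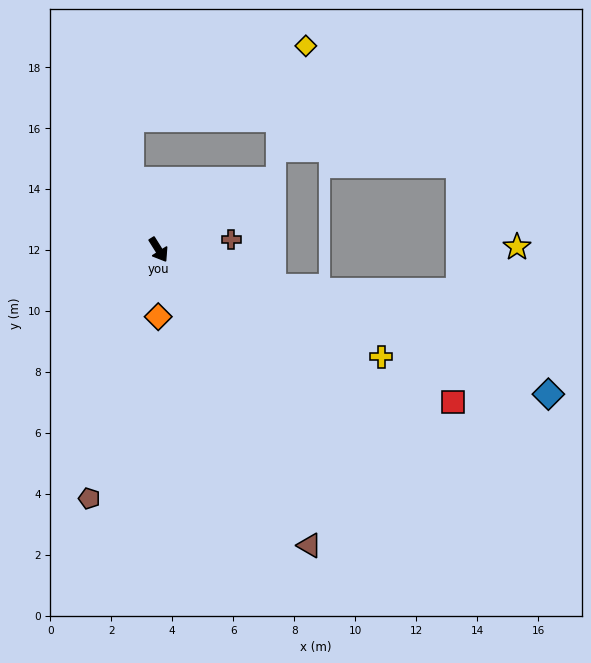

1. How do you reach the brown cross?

turn left 66°, forward 2.4 m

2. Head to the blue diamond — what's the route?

turn left 38°, forward 13.6 m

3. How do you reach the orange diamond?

turn right 32°, forward 2.2 m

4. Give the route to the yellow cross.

turn left 32°, forward 8.1 m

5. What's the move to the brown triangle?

turn right 5°, forward 10.9 m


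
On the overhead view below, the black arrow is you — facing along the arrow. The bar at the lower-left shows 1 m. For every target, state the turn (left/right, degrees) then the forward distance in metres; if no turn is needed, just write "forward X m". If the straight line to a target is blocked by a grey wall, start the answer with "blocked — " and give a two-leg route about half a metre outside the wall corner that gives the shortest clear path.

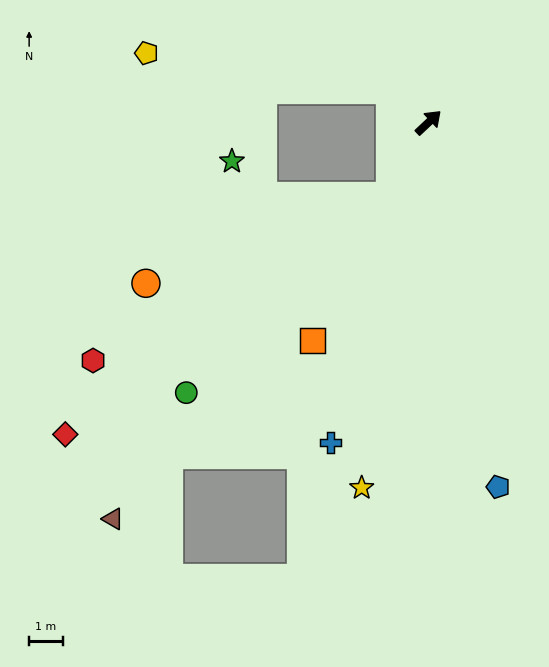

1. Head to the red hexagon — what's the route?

blocked — turn right 160°, forward 2.5 m, then turn right 34°, forward 10.0 m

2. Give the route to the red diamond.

blocked — turn right 160°, forward 2.5 m, then turn right 27°, forward 11.9 m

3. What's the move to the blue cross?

turn right 150°, forward 9.9 m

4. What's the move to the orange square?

turn right 161°, forward 7.3 m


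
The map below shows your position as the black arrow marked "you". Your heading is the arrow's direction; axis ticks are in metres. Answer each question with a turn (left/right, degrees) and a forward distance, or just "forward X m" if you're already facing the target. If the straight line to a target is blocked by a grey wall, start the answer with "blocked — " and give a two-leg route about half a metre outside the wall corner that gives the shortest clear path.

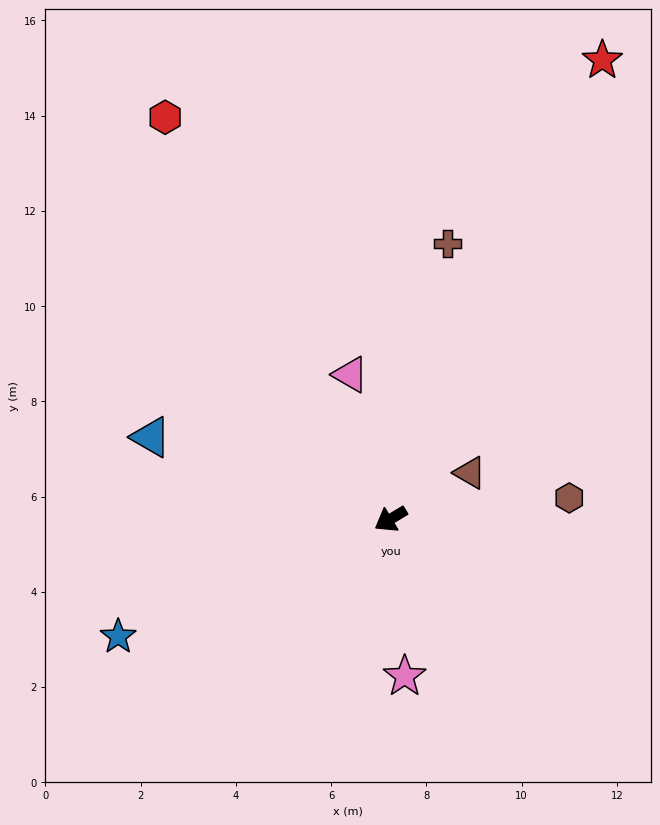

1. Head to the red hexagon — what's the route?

turn right 92°, forward 9.7 m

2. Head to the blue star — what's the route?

turn right 8°, forward 6.2 m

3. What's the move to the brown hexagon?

turn left 156°, forward 3.8 m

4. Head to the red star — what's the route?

turn right 146°, forward 10.6 m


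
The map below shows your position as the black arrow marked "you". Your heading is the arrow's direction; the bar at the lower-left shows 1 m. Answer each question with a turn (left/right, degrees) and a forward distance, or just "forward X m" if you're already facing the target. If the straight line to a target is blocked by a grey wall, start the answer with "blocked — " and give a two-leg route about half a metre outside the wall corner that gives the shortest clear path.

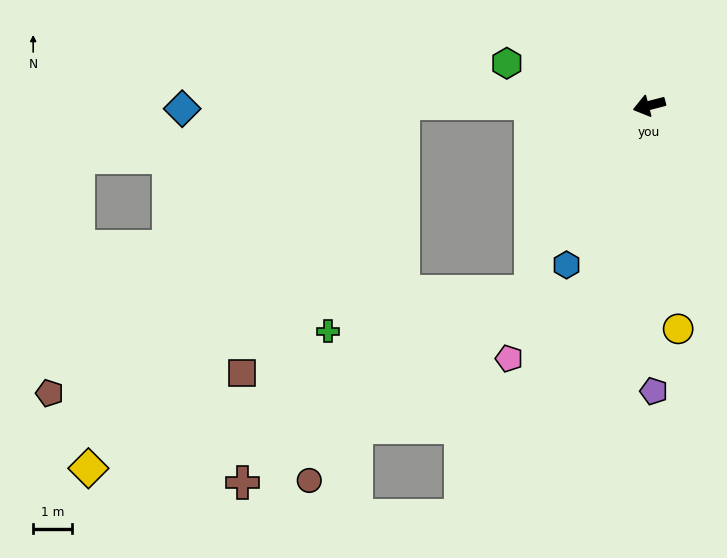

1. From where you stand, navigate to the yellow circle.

turn left 83°, forward 5.7 m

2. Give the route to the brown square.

blocked — turn right 15°, forward 6.3 m, then turn left 59°, forward 8.0 m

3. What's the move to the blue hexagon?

turn left 48°, forward 4.6 m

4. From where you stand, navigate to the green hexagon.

turn right 31°, forward 3.8 m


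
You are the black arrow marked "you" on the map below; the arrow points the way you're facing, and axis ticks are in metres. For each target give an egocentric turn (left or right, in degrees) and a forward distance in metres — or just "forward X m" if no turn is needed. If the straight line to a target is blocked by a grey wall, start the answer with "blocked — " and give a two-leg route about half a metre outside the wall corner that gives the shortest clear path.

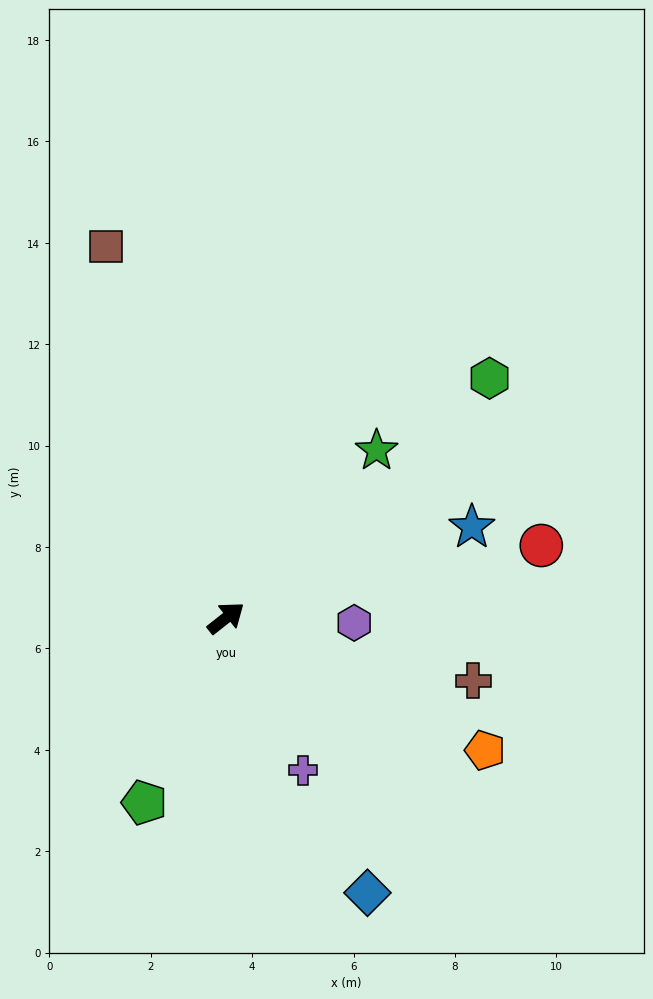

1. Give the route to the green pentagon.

turn right 152°, forward 4.0 m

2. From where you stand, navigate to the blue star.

turn right 18°, forward 5.2 m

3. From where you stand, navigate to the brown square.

turn left 70°, forward 7.7 m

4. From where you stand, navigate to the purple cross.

turn right 101°, forward 3.4 m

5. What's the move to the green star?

turn left 10°, forward 4.4 m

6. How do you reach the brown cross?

turn right 53°, forward 5.0 m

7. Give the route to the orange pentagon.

turn right 65°, forward 5.7 m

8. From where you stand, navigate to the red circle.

turn right 25°, forward 6.4 m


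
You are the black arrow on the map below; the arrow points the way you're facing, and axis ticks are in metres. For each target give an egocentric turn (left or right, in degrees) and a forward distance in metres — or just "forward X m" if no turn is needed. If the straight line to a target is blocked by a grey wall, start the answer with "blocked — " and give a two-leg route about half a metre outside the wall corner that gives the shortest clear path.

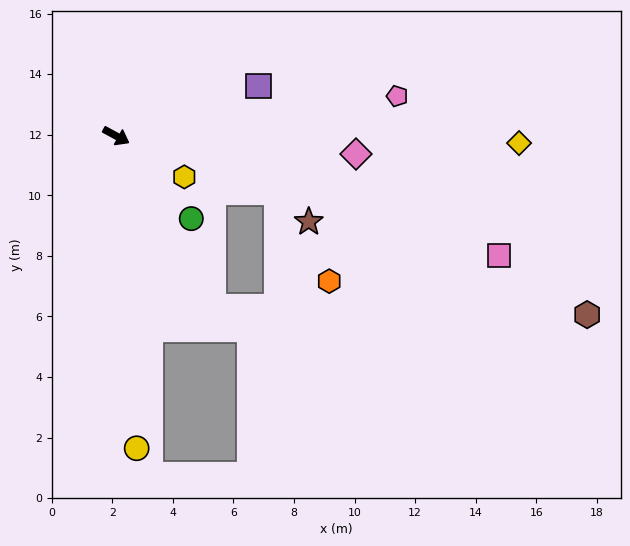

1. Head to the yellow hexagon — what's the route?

turn right 3°, forward 2.6 m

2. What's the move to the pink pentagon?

turn left 36°, forward 9.4 m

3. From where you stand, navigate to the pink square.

turn left 11°, forward 13.2 m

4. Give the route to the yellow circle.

turn right 58°, forward 10.3 m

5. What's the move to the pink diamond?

turn left 24°, forward 7.9 m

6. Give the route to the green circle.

turn right 19°, forward 3.7 m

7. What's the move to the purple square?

turn left 48°, forward 5.0 m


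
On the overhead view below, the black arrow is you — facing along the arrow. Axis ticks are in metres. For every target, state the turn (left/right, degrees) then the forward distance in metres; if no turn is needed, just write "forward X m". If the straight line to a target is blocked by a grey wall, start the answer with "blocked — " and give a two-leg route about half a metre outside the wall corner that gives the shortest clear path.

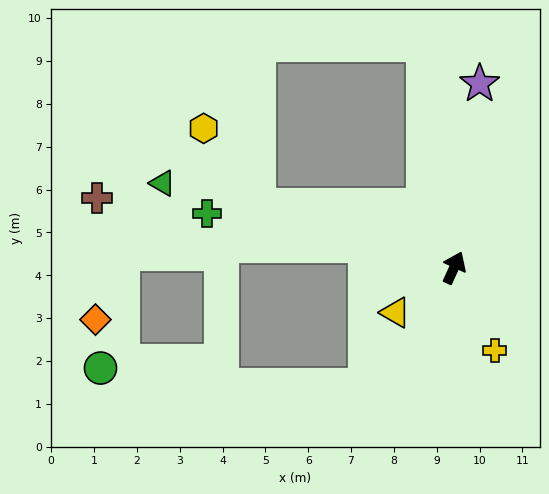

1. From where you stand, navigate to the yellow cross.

turn right 129°, forward 2.2 m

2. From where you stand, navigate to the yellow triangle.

turn left 152°, forward 1.7 m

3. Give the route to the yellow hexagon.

blocked — turn left 97°, forward 4.8 m, then turn right 38°, forward 2.2 m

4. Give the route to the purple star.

turn left 17°, forward 4.3 m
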